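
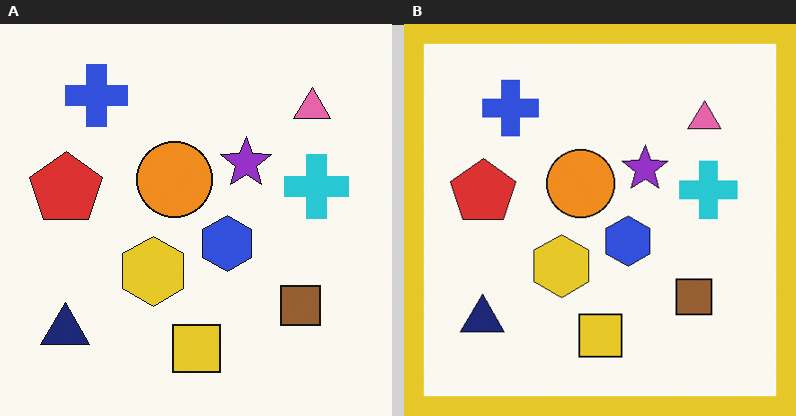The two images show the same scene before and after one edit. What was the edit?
Framed with a yellow border.

A solid yellow frame runs around the edge of the right (B) image, with the content slightly shrunk inside it.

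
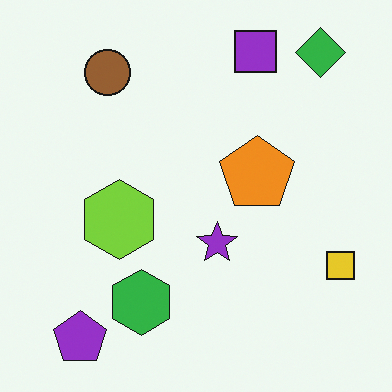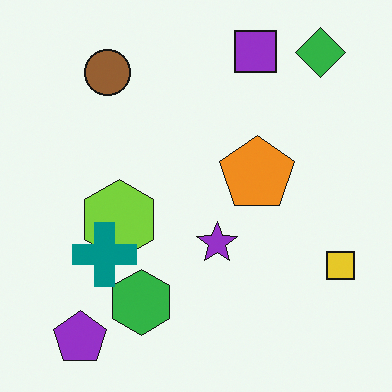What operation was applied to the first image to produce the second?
It was overlaid with an additional teal cross.

A teal cross appears in the second image that is absent from the first.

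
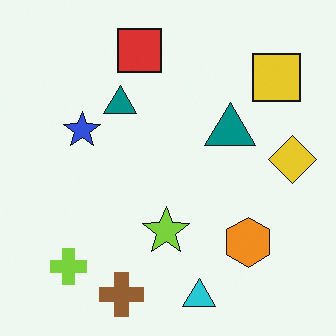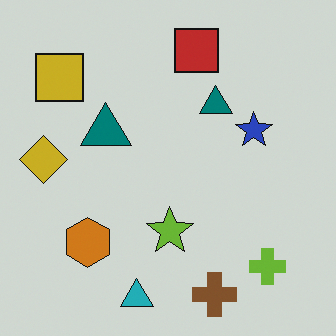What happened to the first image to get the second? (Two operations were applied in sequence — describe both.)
It was darkened a little, then flipped horizontally (left ↔ right).

Every pixel — background and shapes alike — is uniformly darkened. The yellow diamond is in the right of the first image and the left of the second — shapes on opposite sides of the vertical midline have swapped in a mirror flip.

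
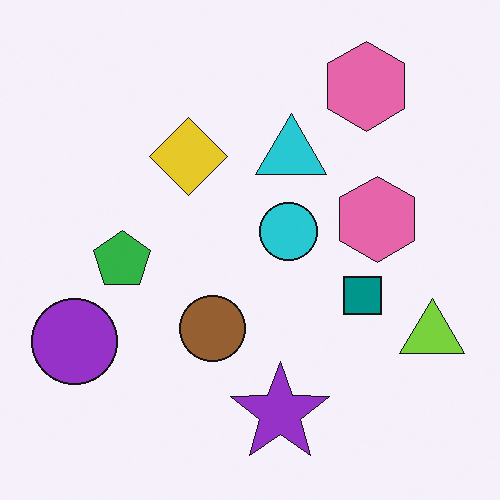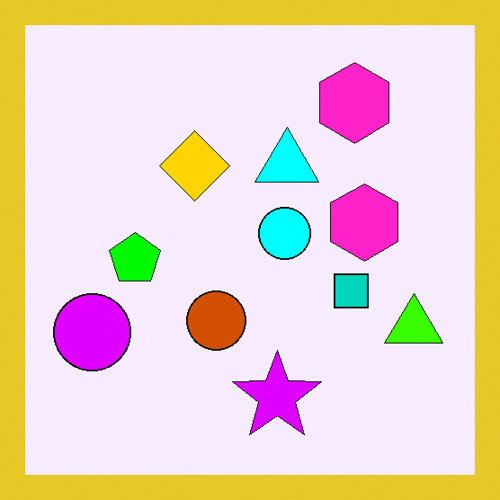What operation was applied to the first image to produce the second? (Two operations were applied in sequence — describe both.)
It was heavily oversaturated, then framed with a yellow border.

All colors are more vivid — a global saturation change. A solid yellow frame runs around the edge of the second image, with the content slightly shrunk inside it.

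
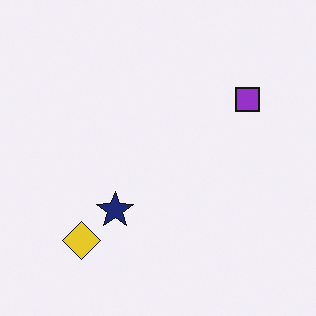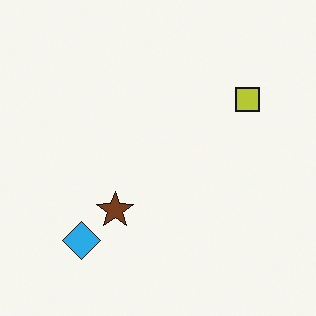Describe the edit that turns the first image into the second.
It was hue-shifted through roughly a third of the color wheel.

Every shape's color has rotated by the same amount around the hue wheel — a uniform hue shift.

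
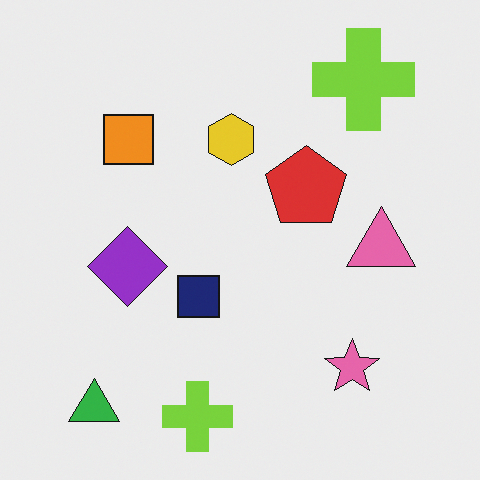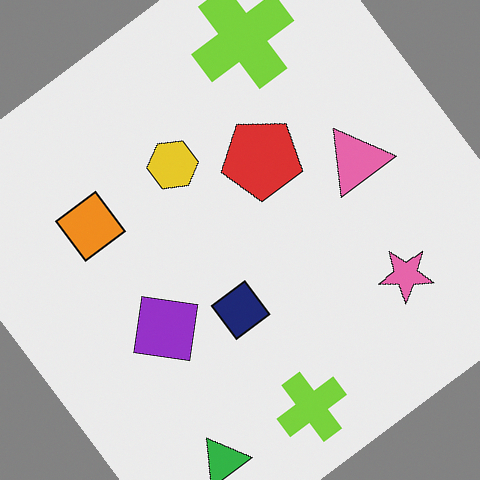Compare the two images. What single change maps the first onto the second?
Rotated counter-clockwise by a large amount — several tens of degrees.

Every shape is tilted by the same angle and the image corners show triangular fill wedges — a whole-image rotation by a non-right angle.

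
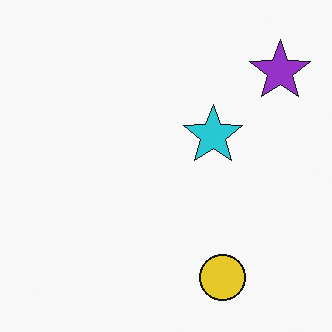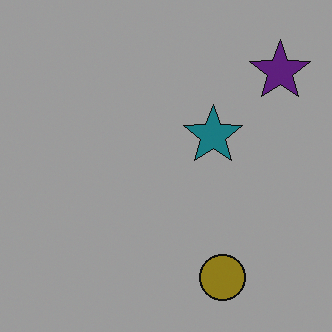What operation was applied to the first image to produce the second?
The image was noticeably darkened.

Every pixel — background and shapes alike — is uniformly darkened.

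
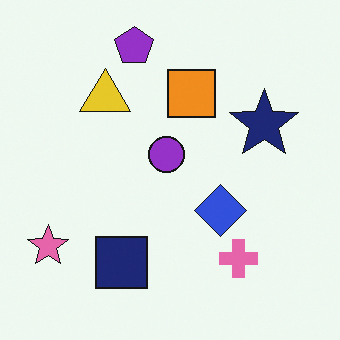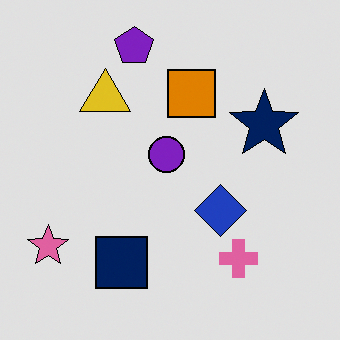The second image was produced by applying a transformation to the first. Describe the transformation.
The transformation is: moderately posterized.

Each flat color has snapped to a coarser quantized level — most visibly, the near-white background has dropped to a flat grey.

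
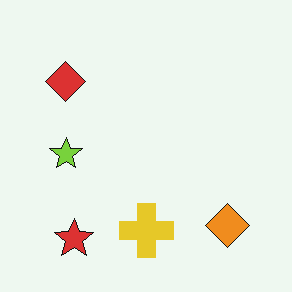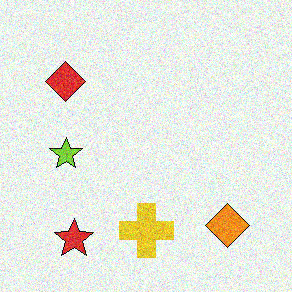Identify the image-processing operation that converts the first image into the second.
This is the original image degraded with moderate additive noise.

Random speckle covers the whole image, including the flat background.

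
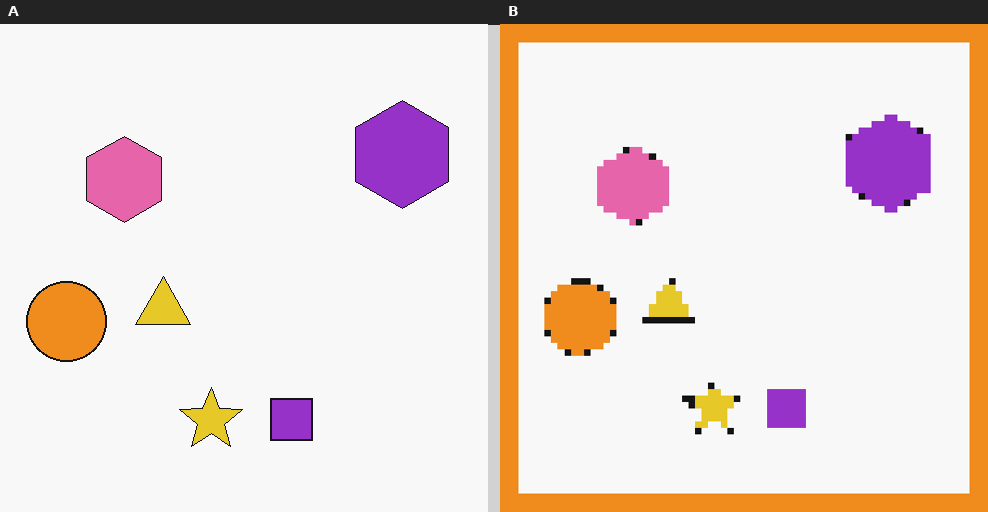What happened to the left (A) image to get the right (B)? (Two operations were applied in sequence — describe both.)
The transformation is: moderately pixelated, then framed with a orange border.

Shapes are reduced to large square blocks; fine edges and outlines are lost — a downscale-then-upscale (mosaic) effect. A solid orange frame runs around the edge of the right (B) image, with the content slightly shrunk inside it.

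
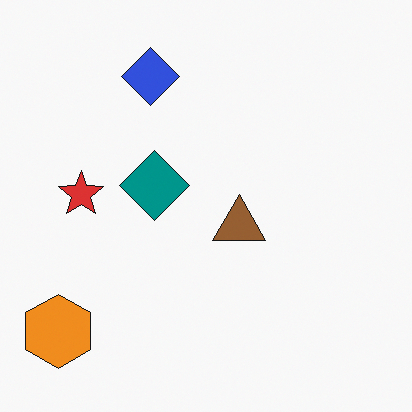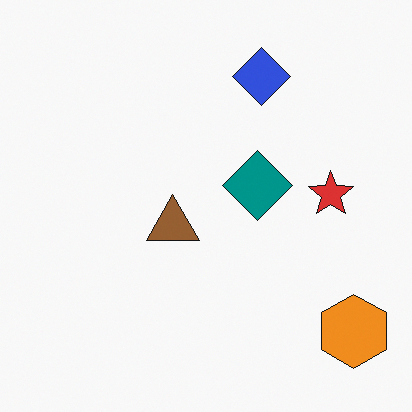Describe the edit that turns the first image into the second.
It was flipped horizontally (left ↔ right).

The orange hexagon is in the bottom-left of the first image and the bottom-right of the second — shapes on opposite sides of the vertical midline have swapped in a mirror flip.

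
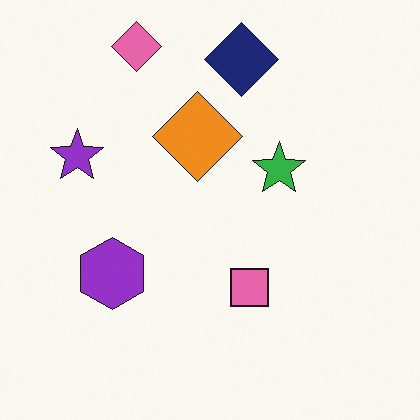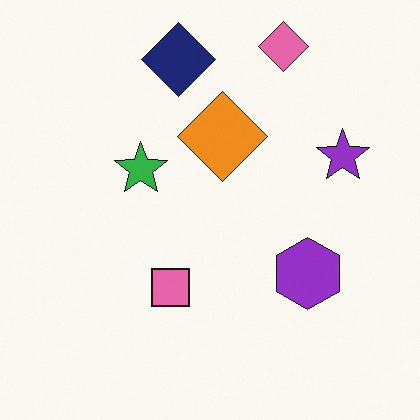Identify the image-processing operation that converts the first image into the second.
The transformation is: flipped horizontally (left ↔ right).

The purple star is in the left of the first image and the right of the second — shapes on opposite sides of the vertical midline have swapped in a mirror flip.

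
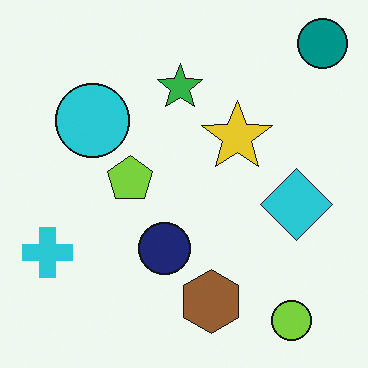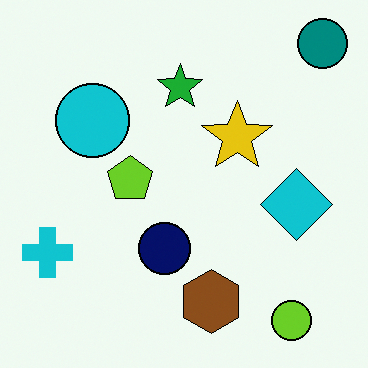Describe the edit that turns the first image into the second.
The image was given slightly increased contrast.

Tones are pushed away from mid-grey across the whole image — a global contrast change.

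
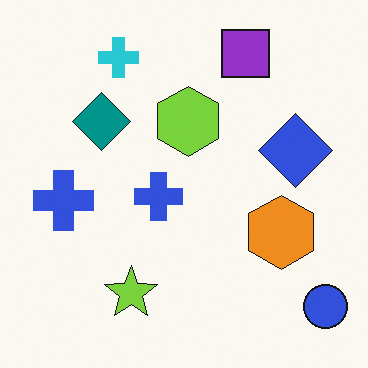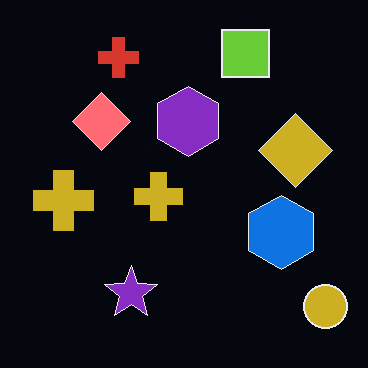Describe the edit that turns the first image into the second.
The image was color-inverted (negative).

The light background has become dark and every shape's color is its complement — a photographic negative.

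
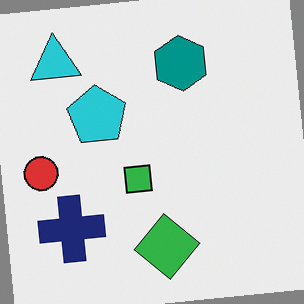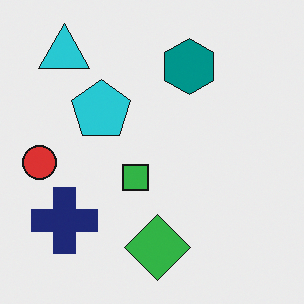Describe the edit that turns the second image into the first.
The transformation is: rotated counter-clockwise by a slight angle.

Every shape is tilted by the same angle and the image corners show triangular fill wedges — a whole-image rotation by a non-right angle.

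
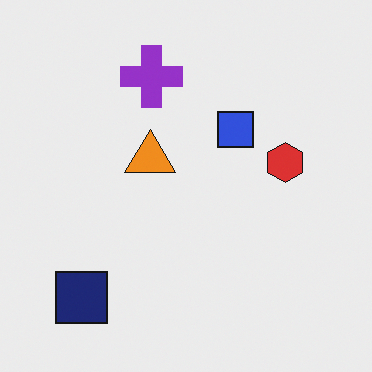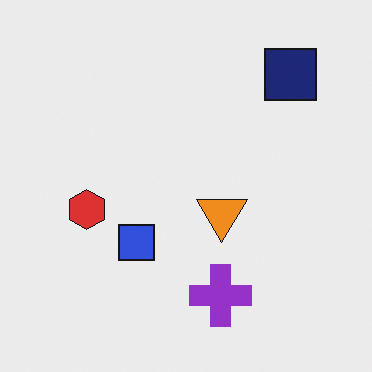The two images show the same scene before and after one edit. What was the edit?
Rotated 180°.

The navy square sits in the bottom-left of the first image and the top-right of the second — consistent with a whole-image 180° rotation.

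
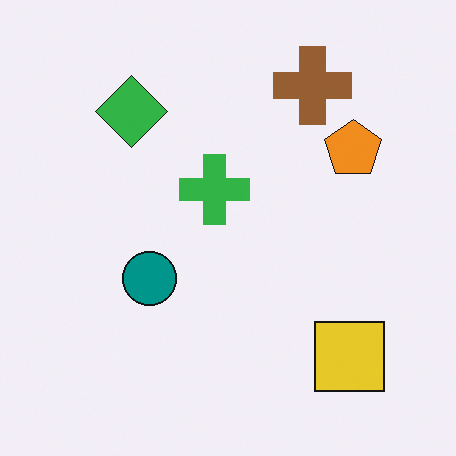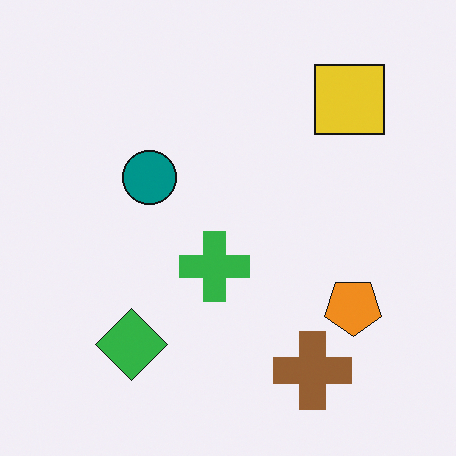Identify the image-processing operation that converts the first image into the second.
Flipped vertically (top ↔ bottom).

The brown cross is in the top-right of the first image and the bottom-right of the second — shapes on opposite sides of the horizontal midline have swapped in a mirror flip.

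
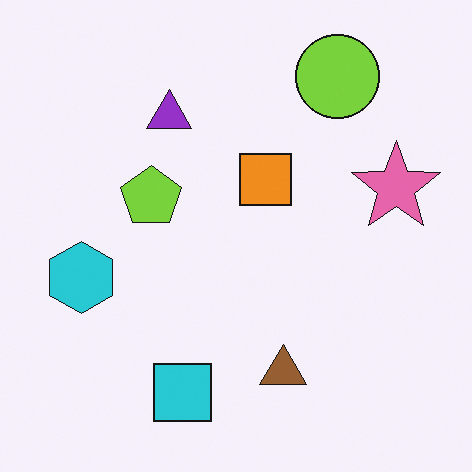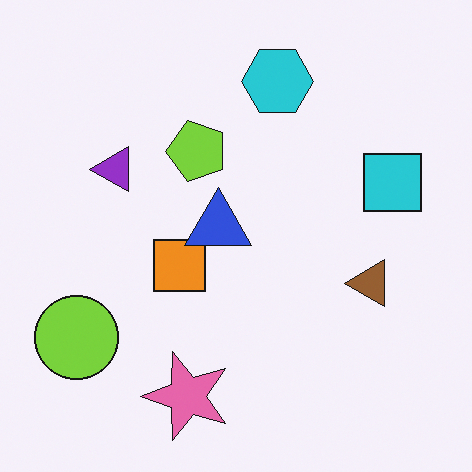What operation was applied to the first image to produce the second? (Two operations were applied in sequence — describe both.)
The second image is the first transposed (reflected across the top-left ↔ bottom-right diagonal), then overlaid with an additional blue triangle.

Shapes have swapped their row and column positions — what was in the top-right is now in the bottom-left — a diagonal reflection. A blue triangle appears in the second image that is absent from the first.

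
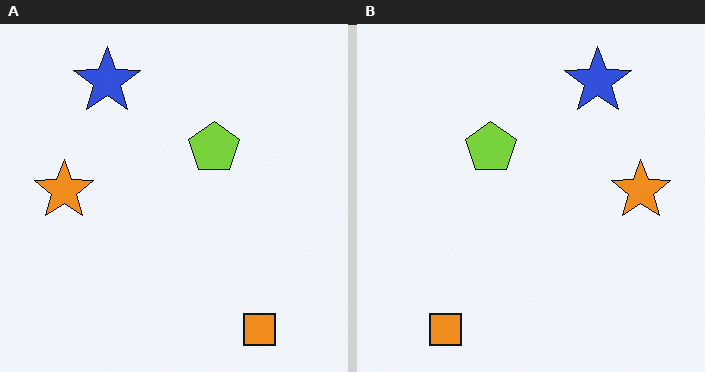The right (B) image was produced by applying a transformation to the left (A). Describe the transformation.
The transformation is: flipped horizontally (left ↔ right).

The orange star is in the left of the left (A) image and the right of the right (B) — shapes on opposite sides of the vertical midline have swapped in a mirror flip.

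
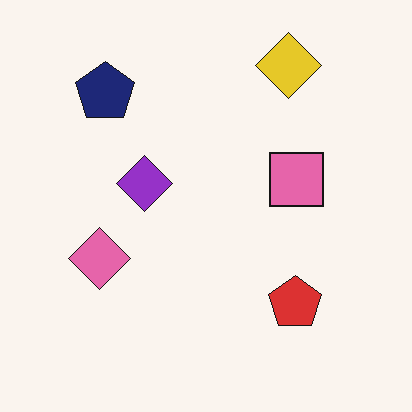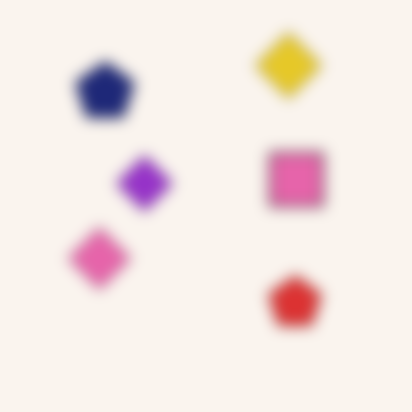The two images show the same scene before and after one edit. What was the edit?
The image was strongly gaussian-blurred.

Shape edges and outlines are uniformly softened across the whole image.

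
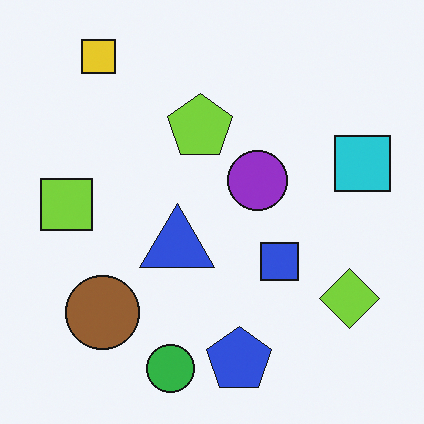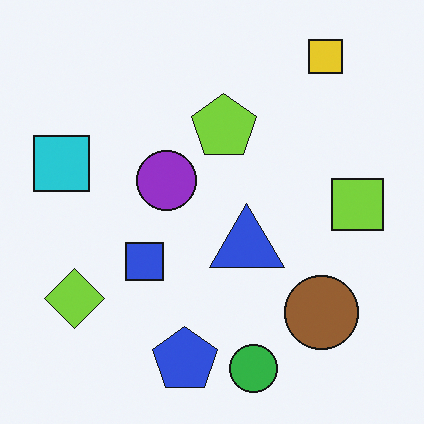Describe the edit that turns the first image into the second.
It was flipped horizontally (left ↔ right).

The cyan square is in the right of the first image and the left of the second — shapes on opposite sides of the vertical midline have swapped in a mirror flip.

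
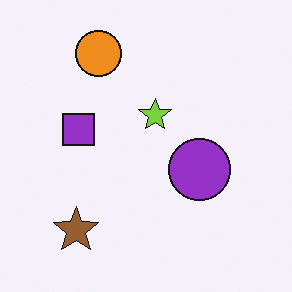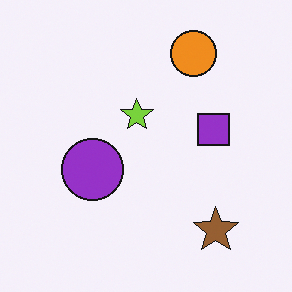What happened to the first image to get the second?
The image was flipped horizontally (left ↔ right).

The brown star is in the bottom-left of the first image and the bottom-right of the second — shapes on opposite sides of the vertical midline have swapped in a mirror flip.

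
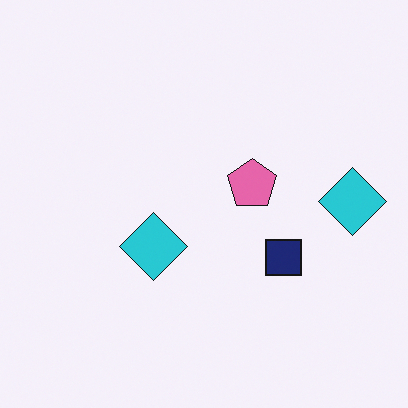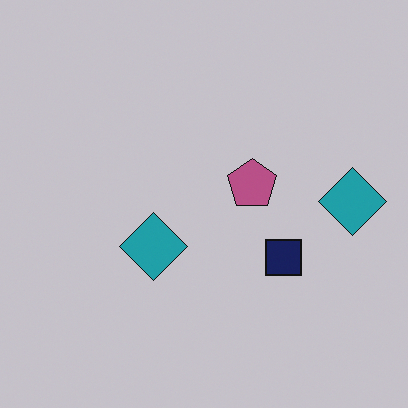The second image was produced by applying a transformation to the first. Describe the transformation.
This is the original image darkened a little.

Every pixel — background and shapes alike — is uniformly darkened.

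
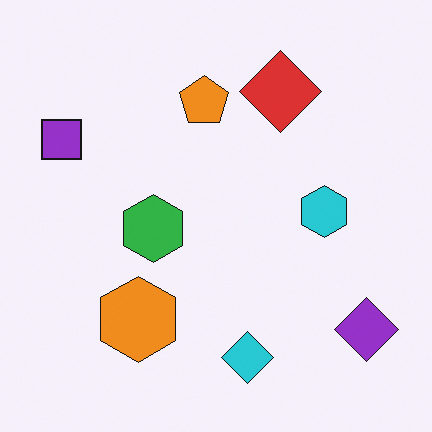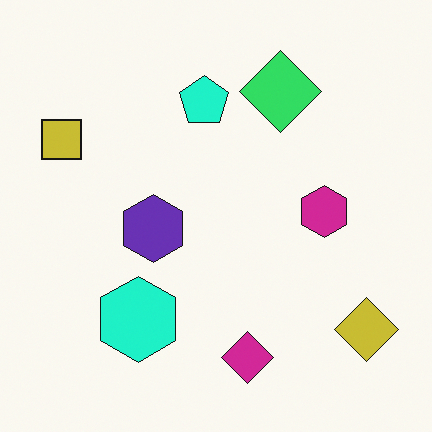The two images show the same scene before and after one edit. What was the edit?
Hue-shifted noticeably.

Every shape's color has rotated by the same amount around the hue wheel — a uniform hue shift.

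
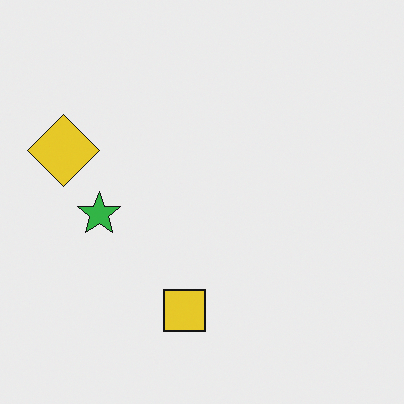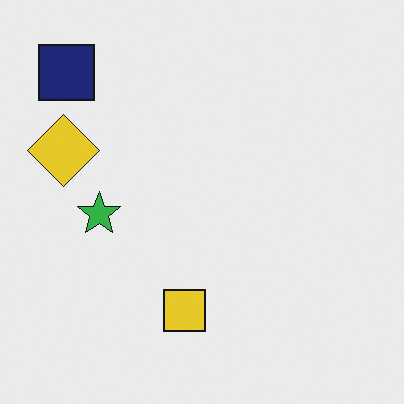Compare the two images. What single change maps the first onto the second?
The transformation is: overlaid with an additional navy square.

A navy square appears in the second image that is absent from the first.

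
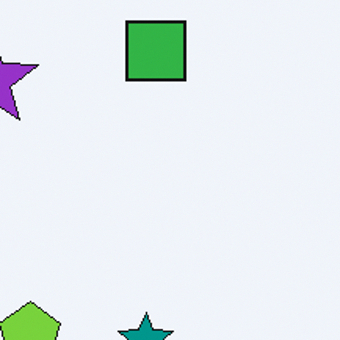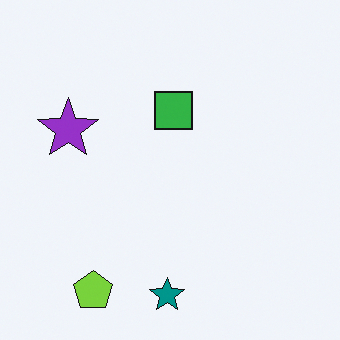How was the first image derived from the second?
The first image is the second cropped slightly and scaled back up.

The visible shapes are larger and the field of view is narrower; shapes near the original edges may be partly or wholly outside the frame — a crop-and-rescale.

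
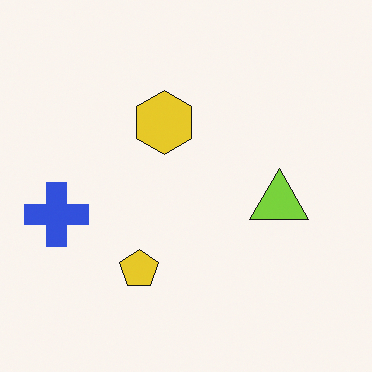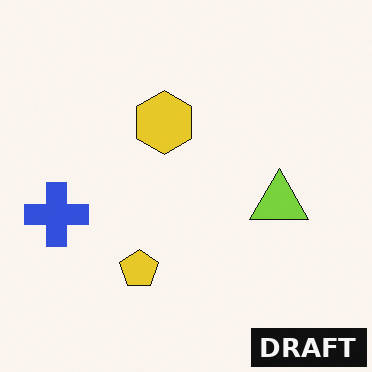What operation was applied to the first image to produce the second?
The transformation is: watermarked with the text "DRAFT" in the lower-right corner.

A dark label reading "DRAFT" appears in the lower-right corner.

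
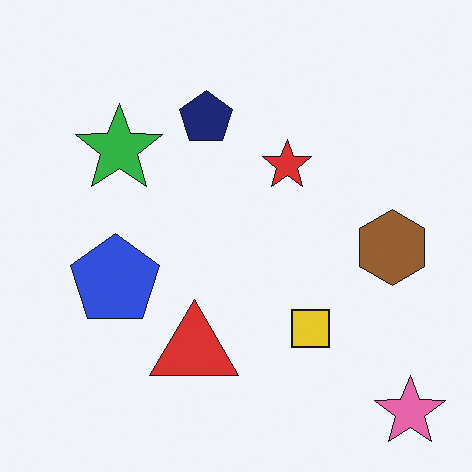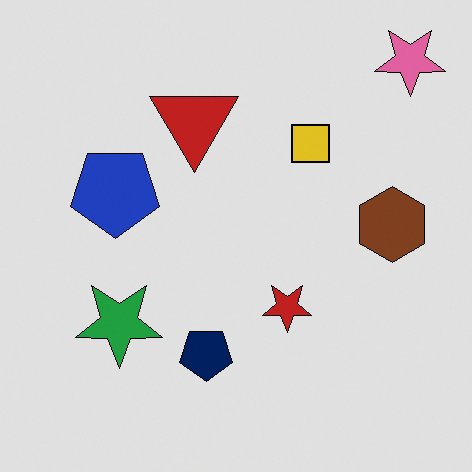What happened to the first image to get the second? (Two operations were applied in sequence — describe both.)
The second image is the first flipped vertically (top ↔ bottom), then moderately posterized.

The pink star is in the bottom-right of the first image and the top-right of the second — shapes on opposite sides of the horizontal midline have swapped in a mirror flip. Each flat color has snapped to a coarser quantized level — most visibly, the near-white background has dropped to a flat grey.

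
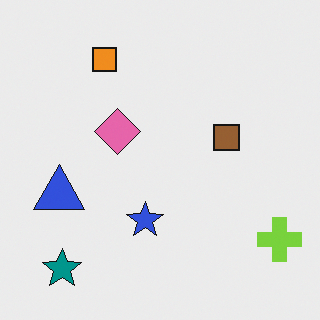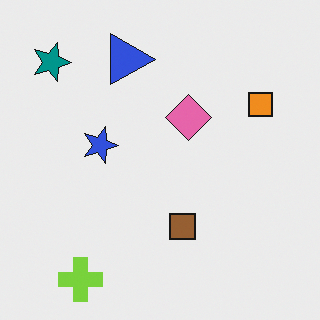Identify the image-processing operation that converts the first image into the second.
It was rotated 90° clockwise.

The teal star sits in the bottom-left of the first image and the top-left of the second — consistent with a whole-image 90° clockwise rotation.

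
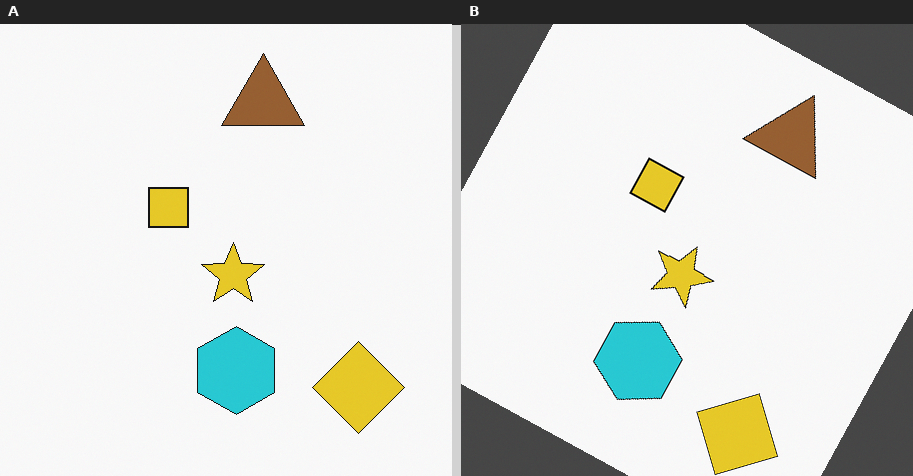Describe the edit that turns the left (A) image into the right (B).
It was rotated clockwise by a clearly visible amount.

Every shape is tilted by the same angle and the image corners show triangular fill wedges — a whole-image rotation by a non-right angle.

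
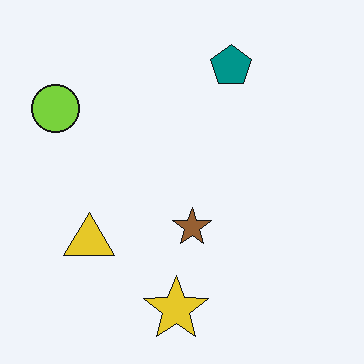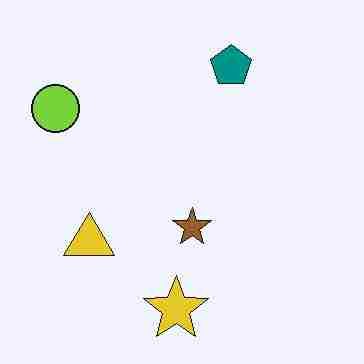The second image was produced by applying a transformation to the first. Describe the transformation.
Heavily JPEG-compressed with obvious blocking artifacts.

Blocky 8×8 compression artifacts appear around shape edges and the flat background shows ringing — characteristic JPEG degradation.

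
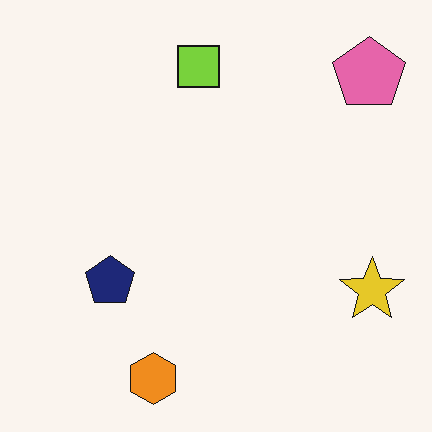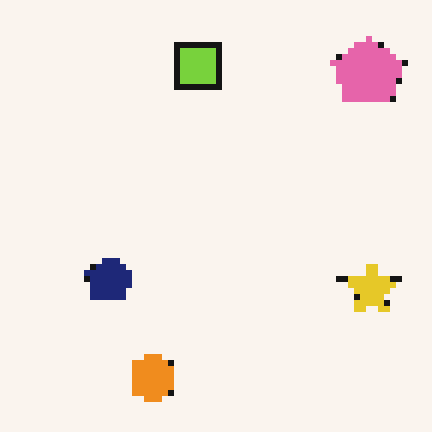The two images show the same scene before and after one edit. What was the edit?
Pixelated into visible square blocks.

Shapes are reduced to large square blocks; fine edges and outlines are lost — a downscale-then-upscale (mosaic) effect.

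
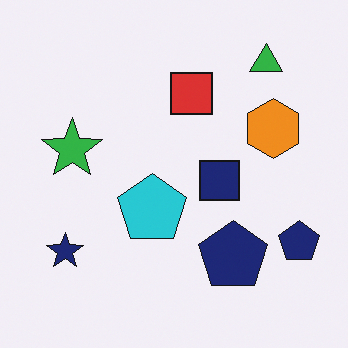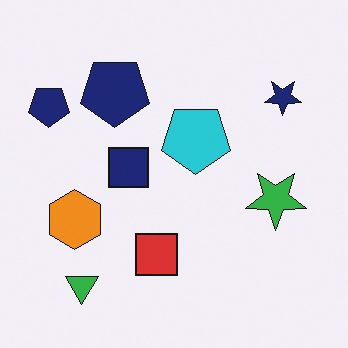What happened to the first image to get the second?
This is the original image rotated 180°.

The green triangle sits in the top-right of the first image and the bottom-left of the second — consistent with a whole-image 180° rotation.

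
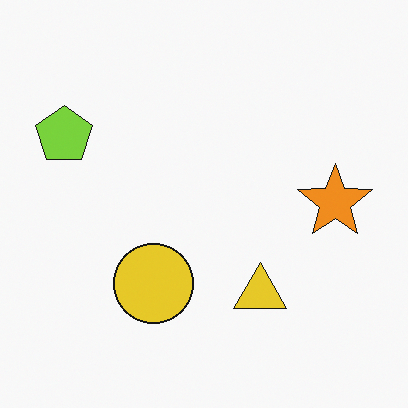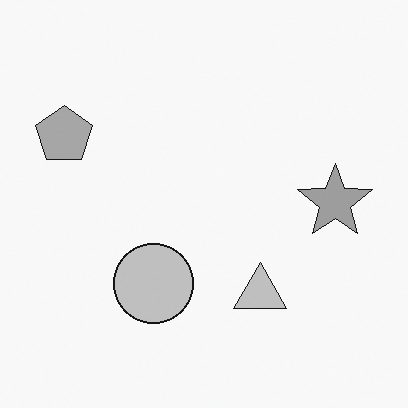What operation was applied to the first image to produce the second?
The transformation is: converted to grayscale.

All color is removed — every shape is now a shade of grey.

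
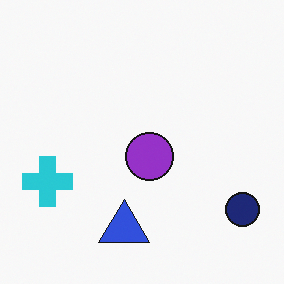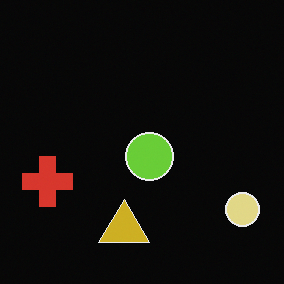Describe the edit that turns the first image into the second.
The second image is the first color-inverted (negative).

The light background has become dark and every shape's color is its complement — a photographic negative.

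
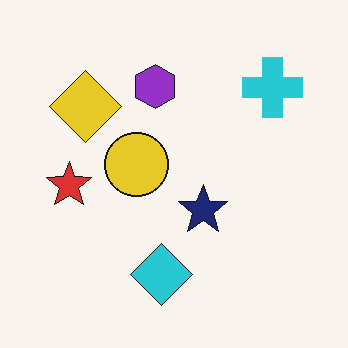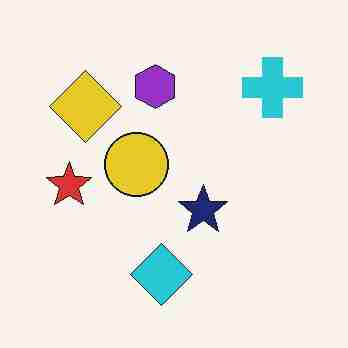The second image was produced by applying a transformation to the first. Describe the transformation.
It was heavily JPEG-compressed with obvious blocking artifacts.

Blocky 8×8 compression artifacts appear around shape edges and the flat background shows ringing — characteristic JPEG degradation.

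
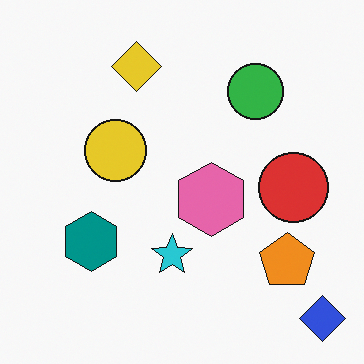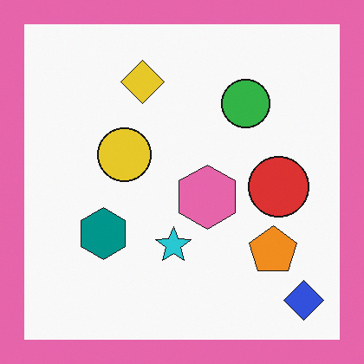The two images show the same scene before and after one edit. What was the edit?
The second image is the first framed with a pink border.

A solid pink frame runs around the edge of the second image, with the content slightly shrunk inside it.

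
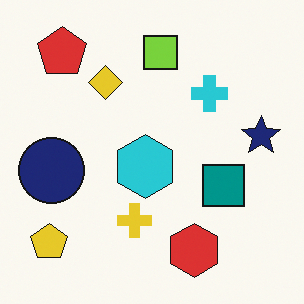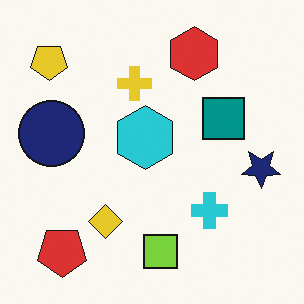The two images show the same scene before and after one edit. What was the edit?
This is the original image flipped vertically (top ↔ bottom).

The lime square is in the top of the first image and the bottom of the second — shapes on opposite sides of the horizontal midline have swapped in a mirror flip.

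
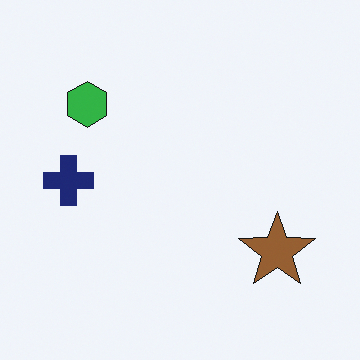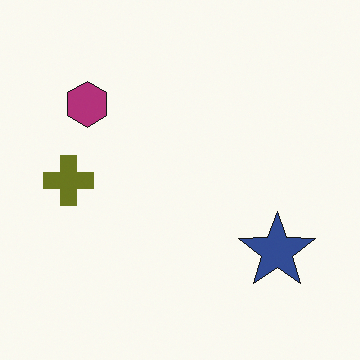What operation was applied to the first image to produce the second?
The image was hue-shifted by a large amount.

Every shape's color has rotated by the same amount around the hue wheel — a uniform hue shift.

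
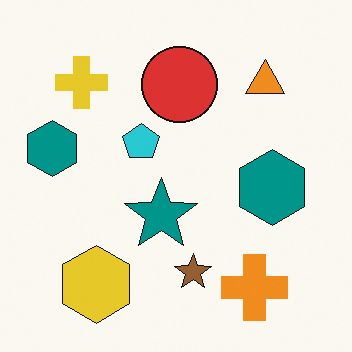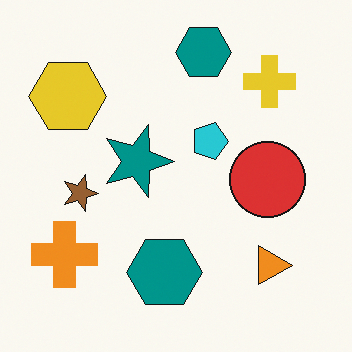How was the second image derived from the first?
Rotated 90° clockwise.

The orange cross sits in the bottom-right of the first image and the bottom-left of the second — consistent with a whole-image 90° clockwise rotation.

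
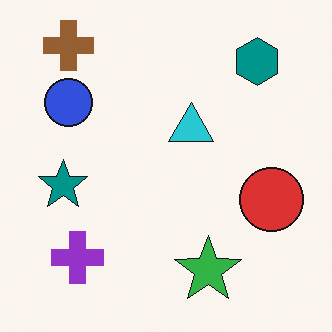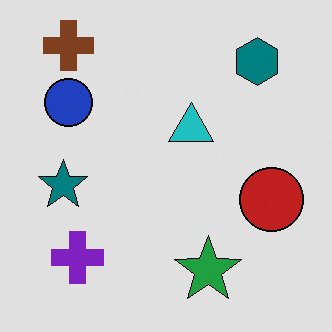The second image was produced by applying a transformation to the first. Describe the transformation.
The transformation is: posterized to a reduced palette.

Each flat color has snapped to a coarser quantized level — most visibly, the near-white background has dropped to a flat grey.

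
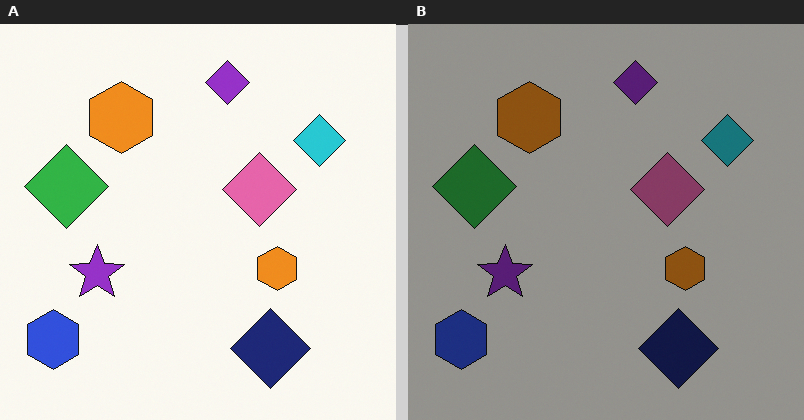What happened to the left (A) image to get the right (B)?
This is the original image darkened a lot.

Every pixel — background and shapes alike — is uniformly darkened.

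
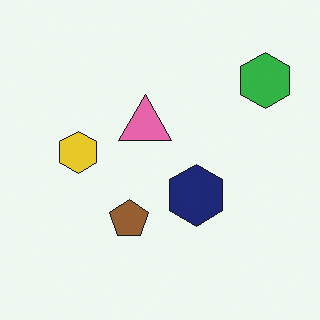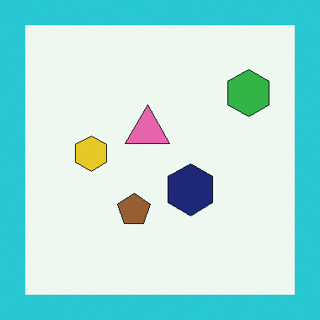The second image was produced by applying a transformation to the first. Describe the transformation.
Framed with a cyan border.

A solid cyan frame runs around the edge of the second image, with the content slightly shrunk inside it.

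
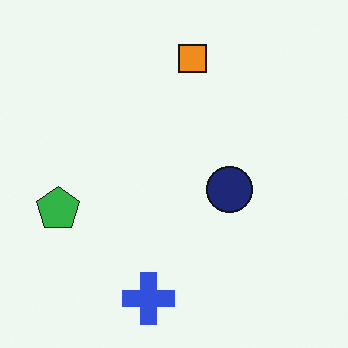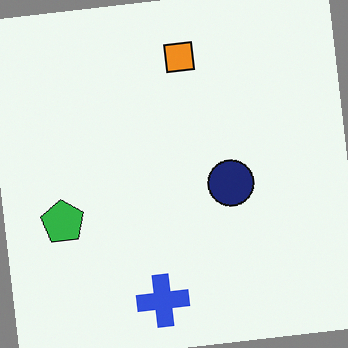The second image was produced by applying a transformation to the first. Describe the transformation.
The transformation is: rotated counter-clockwise by a few degrees.

Every shape is tilted by the same angle and the image corners show triangular fill wedges — a whole-image rotation by a non-right angle.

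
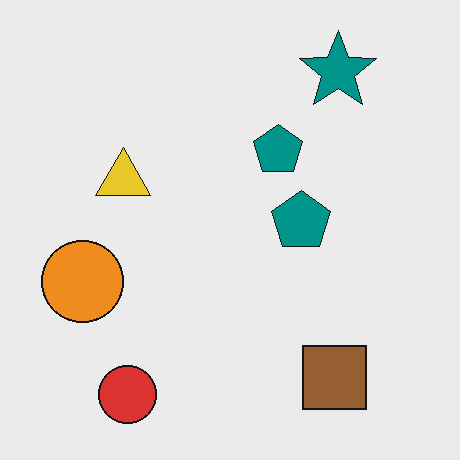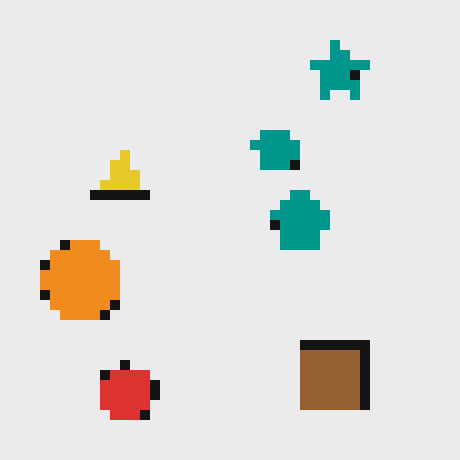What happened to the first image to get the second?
The image was coarsely pixelated.

Shapes are reduced to large square blocks; fine edges and outlines are lost — a downscale-then-upscale (mosaic) effect.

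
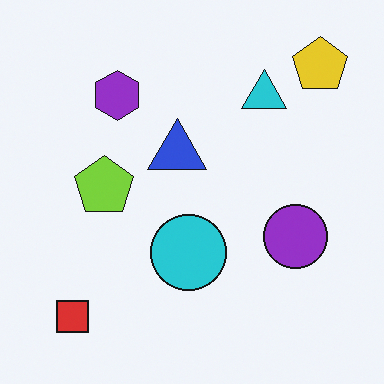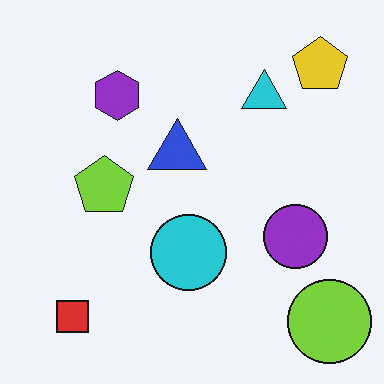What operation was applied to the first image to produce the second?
Overlaid with an additional lime circle.

A lime circle appears in the second image that is absent from the first.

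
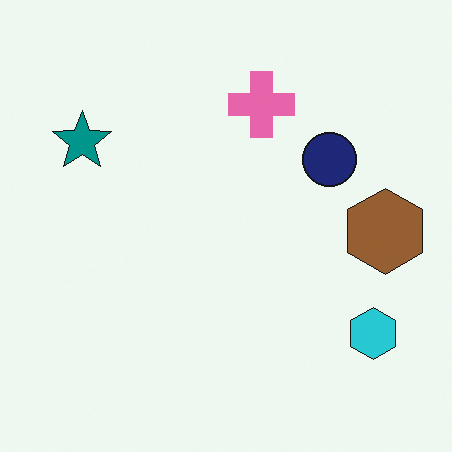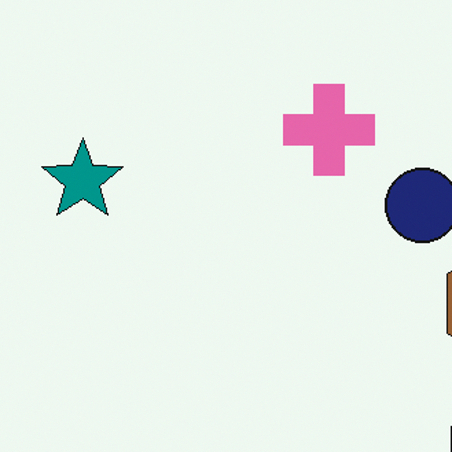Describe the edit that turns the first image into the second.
The second image is the first cropped to a modestly smaller region and rescaled.

The visible shapes are larger and the field of view is narrower; shapes near the original edges may be partly or wholly outside the frame — a crop-and-rescale.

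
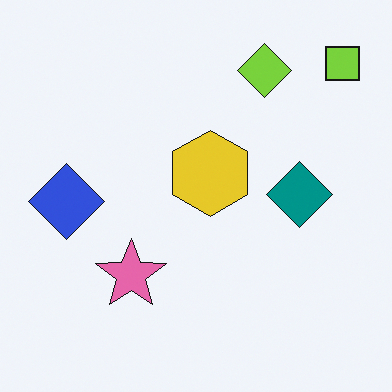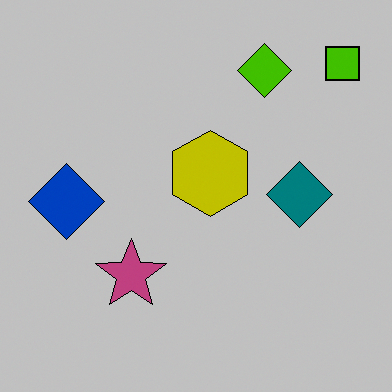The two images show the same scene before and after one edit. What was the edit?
Heavily posterized to just a handful of flat colors.

Each flat color has snapped to a coarser quantized level — most visibly, the near-white background has dropped to a flat grey.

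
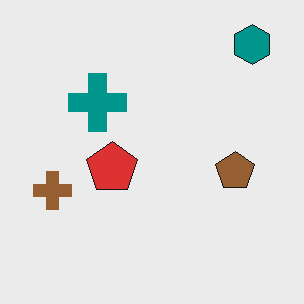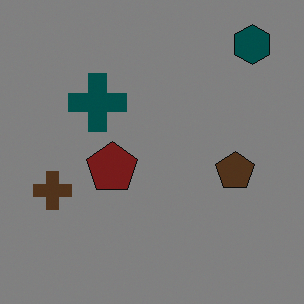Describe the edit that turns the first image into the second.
Darkened a lot.

Every pixel — background and shapes alike — is uniformly darkened.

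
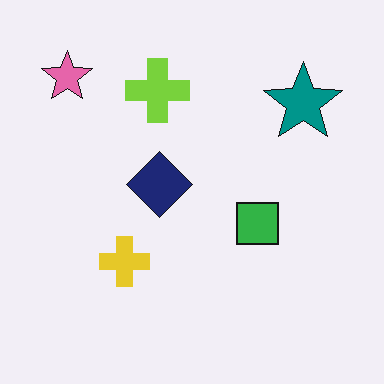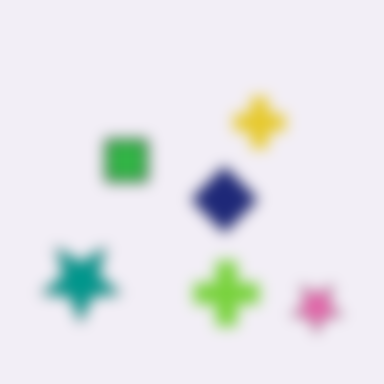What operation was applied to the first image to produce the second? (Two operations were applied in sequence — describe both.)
The image was heavily blurred, then rotated 180°.

Shape edges and outlines are uniformly softened across the whole image. The pink star sits in the top-left of the first image and the bottom-right of the second — consistent with a whole-image 180° rotation.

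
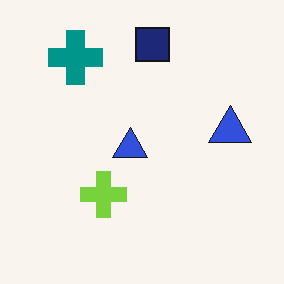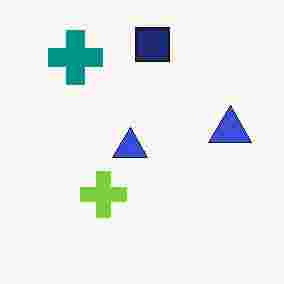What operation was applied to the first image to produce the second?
Heavily JPEG-compressed with obvious blocking artifacts.

Blocky 8×8 compression artifacts appear around shape edges and the flat background shows ringing — characteristic JPEG degradation.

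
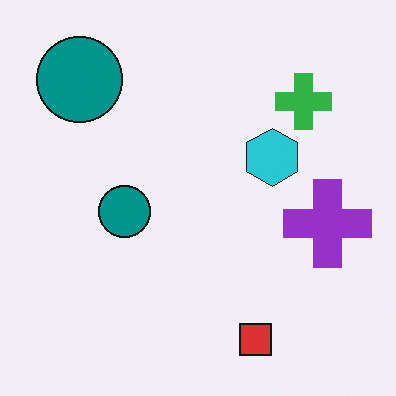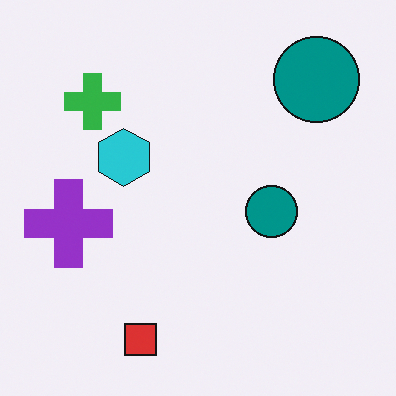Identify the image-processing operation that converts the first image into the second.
The image was flipped horizontally (left ↔ right).

The purple cross is in the right of the first image and the left of the second — shapes on opposite sides of the vertical midline have swapped in a mirror flip.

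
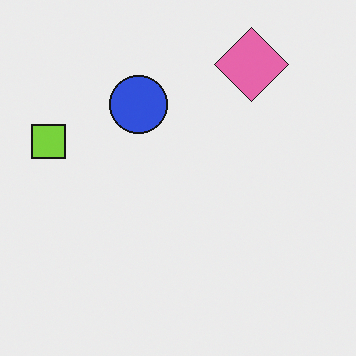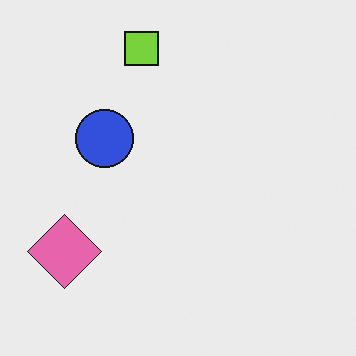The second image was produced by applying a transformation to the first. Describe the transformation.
The image was transposed (reflected across the top-left ↔ bottom-right diagonal).

Shapes have swapped their row and column positions — what was in the top-right is now in the bottom-left — a diagonal reflection.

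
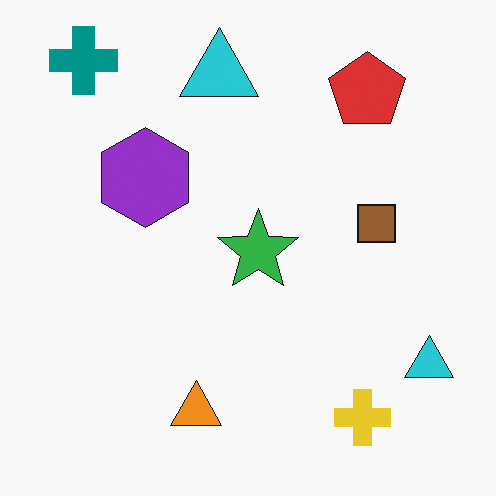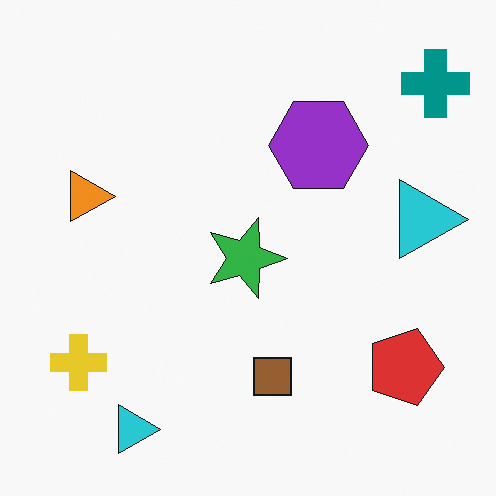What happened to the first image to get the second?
The image was rotated 90° clockwise.

The teal cross sits in the top-left of the first image and the top-right of the second — consistent with a whole-image 90° clockwise rotation.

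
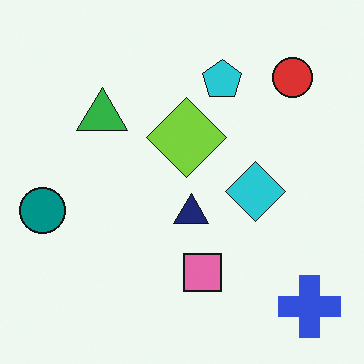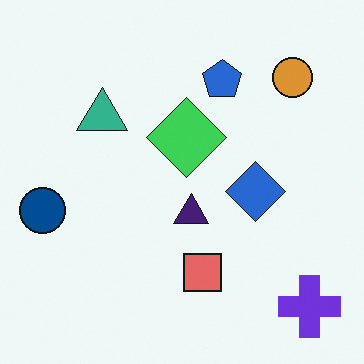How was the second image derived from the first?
The transformation is: hue-shifted slightly.

Every shape's color has rotated by the same amount around the hue wheel — a uniform hue shift.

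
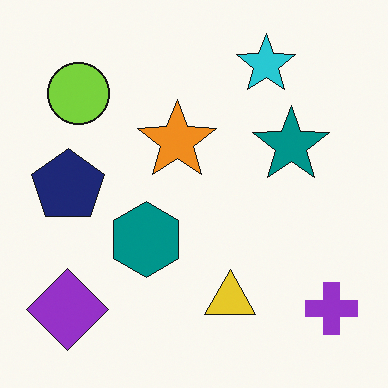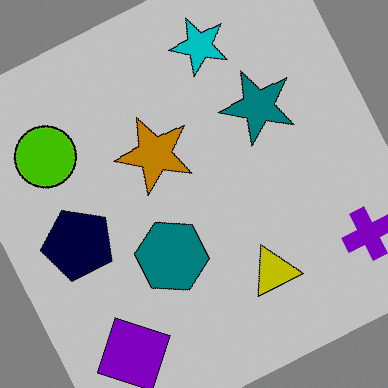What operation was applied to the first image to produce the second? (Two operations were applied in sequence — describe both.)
Rotated counter-clockwise by a clearly visible amount, then aggressively posterized.

Every shape is tilted by the same angle and the image corners show triangular fill wedges — a whole-image rotation by a non-right angle. Each flat color has snapped to a coarser quantized level — most visibly, the near-white background has dropped to a flat grey.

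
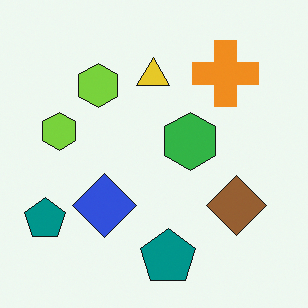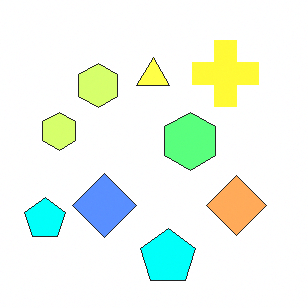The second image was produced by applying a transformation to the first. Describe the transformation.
It was noticeably brightened.

Every pixel — background and shapes alike — is uniformly brightened.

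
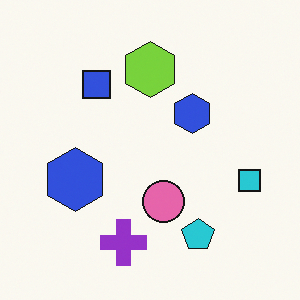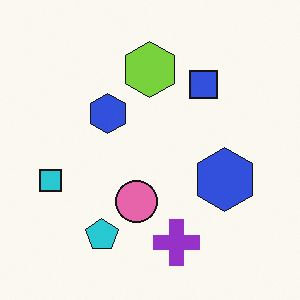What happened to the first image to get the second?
This is the original image flipped horizontally (left ↔ right).

The cyan square is in the right of the first image and the left of the second — shapes on opposite sides of the vertical midline have swapped in a mirror flip.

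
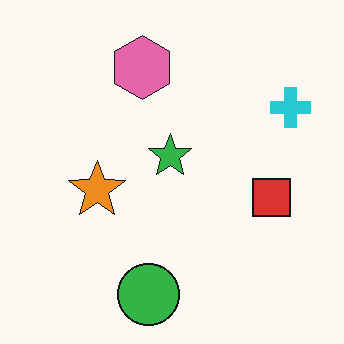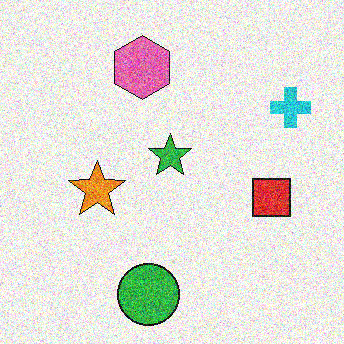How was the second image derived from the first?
It was degraded with strong gaussian noise.

Random speckle covers the whole image, including the flat background.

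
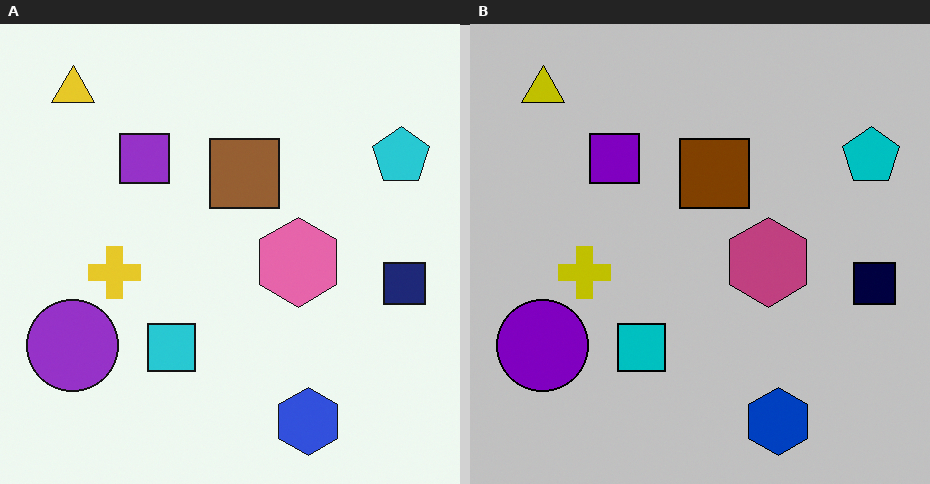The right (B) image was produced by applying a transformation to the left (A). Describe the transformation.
Aggressively posterized.

Each flat color has snapped to a coarser quantized level — most visibly, the near-white background has dropped to a flat grey.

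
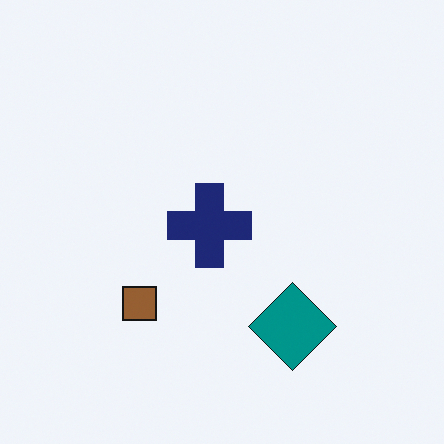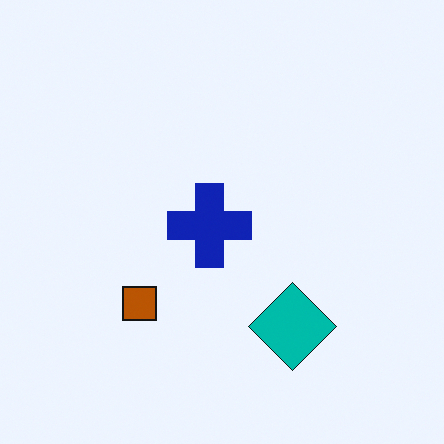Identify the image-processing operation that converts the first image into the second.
This is the original image heavily oversaturated.

All colors are more vivid — a global saturation change.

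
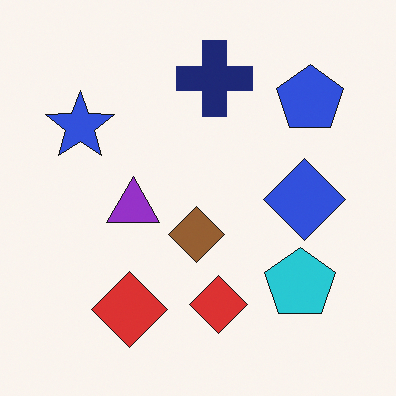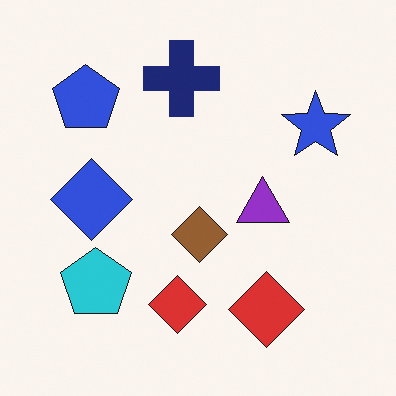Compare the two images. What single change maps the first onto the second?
It was flipped horizontally (left ↔ right).

The blue star is in the top-left of the first image and the top-right of the second — shapes on opposite sides of the vertical midline have swapped in a mirror flip.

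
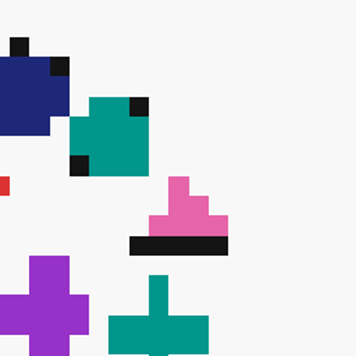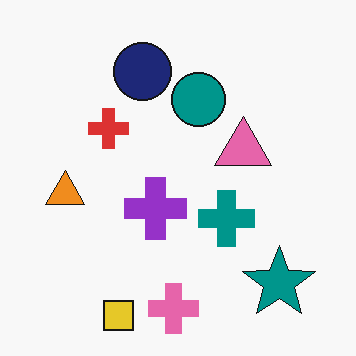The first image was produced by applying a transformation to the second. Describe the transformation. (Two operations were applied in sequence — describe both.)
The first image is the second coarsely pixelated, then cropped tightly and scaled back up.

Shapes are reduced to large square blocks; fine edges and outlines are lost — a downscale-then-upscale (mosaic) effect. The visible shapes are larger and the field of view is narrower; shapes near the original edges may be partly or wholly outside the frame — a crop-and-rescale.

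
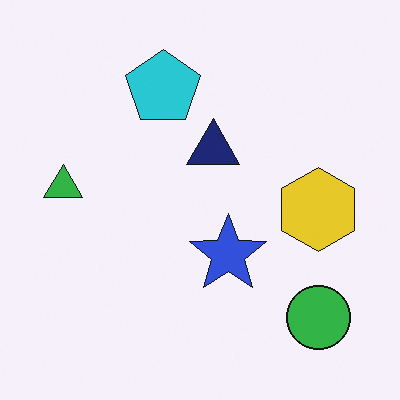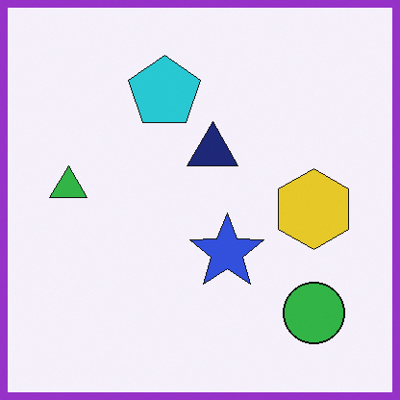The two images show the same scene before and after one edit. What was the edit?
The transformation is: framed with a purple border.

A solid purple frame runs around the edge of the second image, with the content slightly shrunk inside it.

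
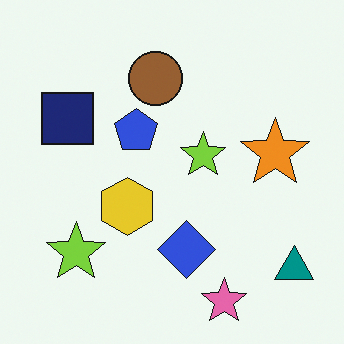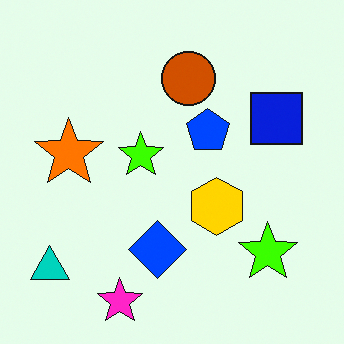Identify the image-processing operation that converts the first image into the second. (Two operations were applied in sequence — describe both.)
The transformation is: flipped horizontally (left ↔ right), then heavily oversaturated.

The teal triangle is in the bottom-right of the first image and the bottom-left of the second — shapes on opposite sides of the vertical midline have swapped in a mirror flip. All colors are more vivid — a global saturation change.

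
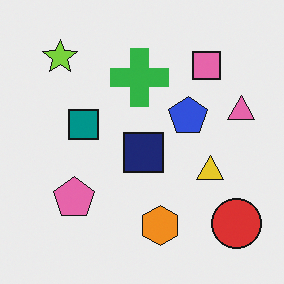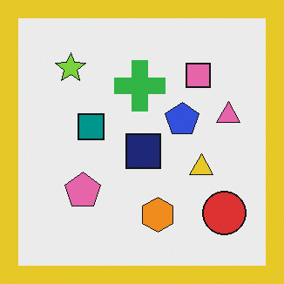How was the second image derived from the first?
The transformation is: framed with a yellow border.

A solid yellow frame runs around the edge of the second image, with the content slightly shrunk inside it.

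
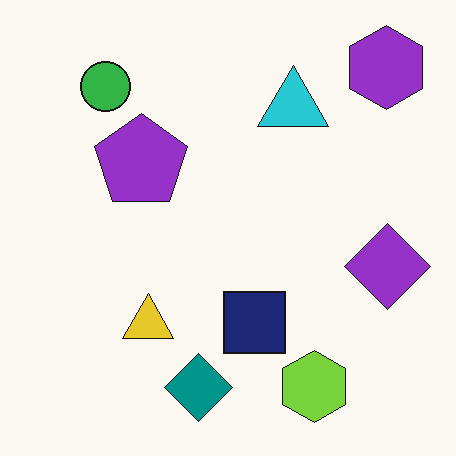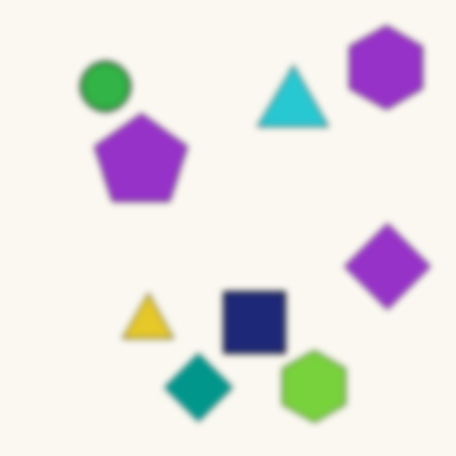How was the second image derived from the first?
The image was moderately blurred.

Shape edges and outlines are uniformly softened across the whole image.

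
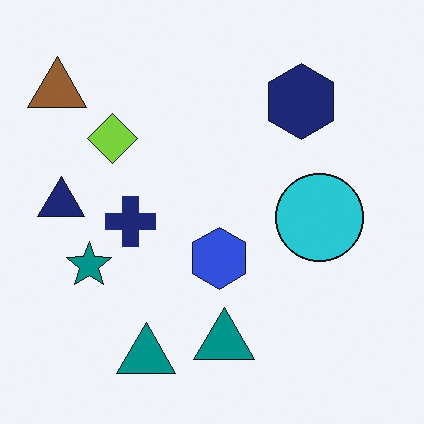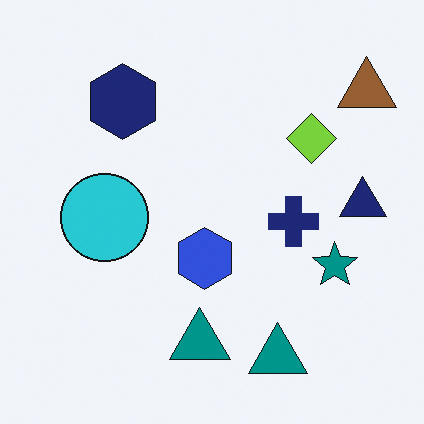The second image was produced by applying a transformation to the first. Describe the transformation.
The transformation is: flipped horizontally (left ↔ right).

The brown triangle is in the top-left of the first image and the top-right of the second — shapes on opposite sides of the vertical midline have swapped in a mirror flip.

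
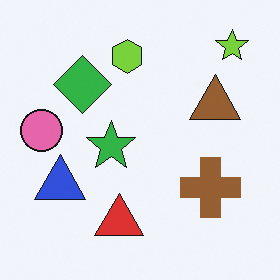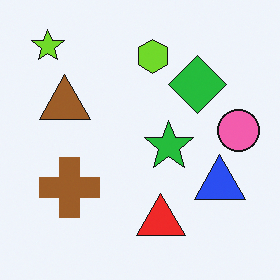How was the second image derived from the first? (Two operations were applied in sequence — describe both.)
It was flipped horizontally (left ↔ right), then slightly oversaturated.

The pink circle is in the left of the first image and the right of the second — shapes on opposite sides of the vertical midline have swapped in a mirror flip. All colors are more vivid — a global saturation change.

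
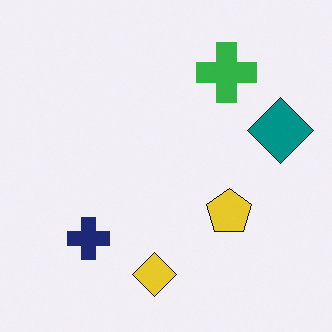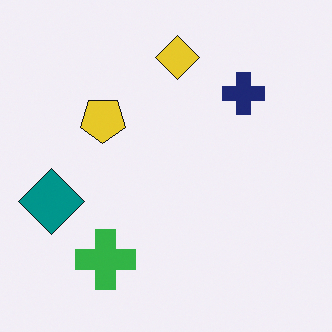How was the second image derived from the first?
Rotated 180°.

The teal diamond sits in the right of the first image and the left of the second — consistent with a whole-image 180° rotation.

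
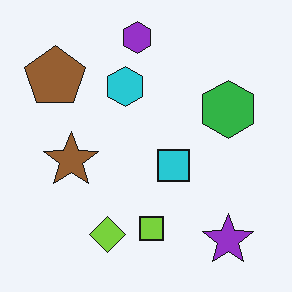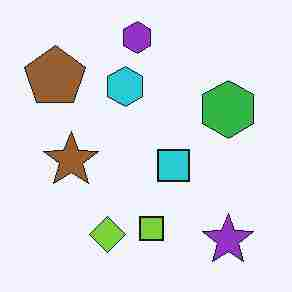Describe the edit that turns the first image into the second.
The second image is the first degraded with heavy JPEG compression.

Blocky 8×8 compression artifacts appear around shape edges and the flat background shows ringing — characteristic JPEG degradation.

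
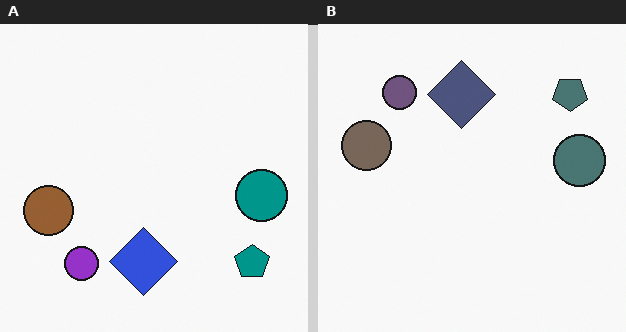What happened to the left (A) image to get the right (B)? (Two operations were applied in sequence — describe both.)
It was heavily desaturated, then flipped vertically (top ↔ bottom).

All colors are more muted and greyish — a global saturation change. The purple circle is in the bottom-left of the left (A) image and the top-left of the right (B) — shapes on opposite sides of the horizontal midline have swapped in a mirror flip.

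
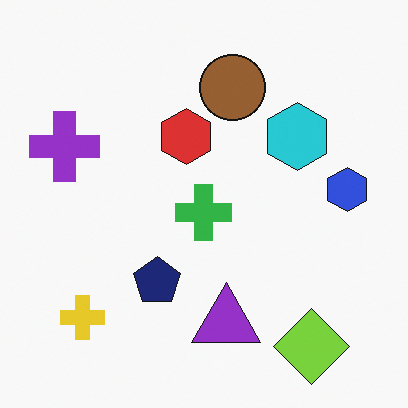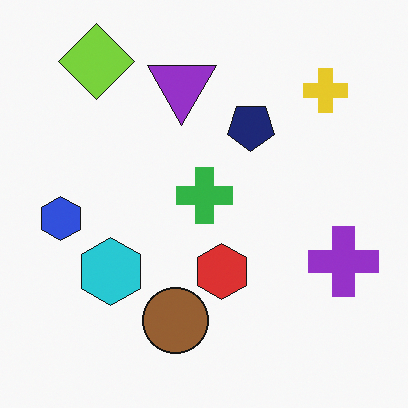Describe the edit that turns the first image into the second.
This is the original image rotated 180°.

The lime diamond sits in the bottom-right of the first image and the top-left of the second — consistent with a whole-image 180° rotation.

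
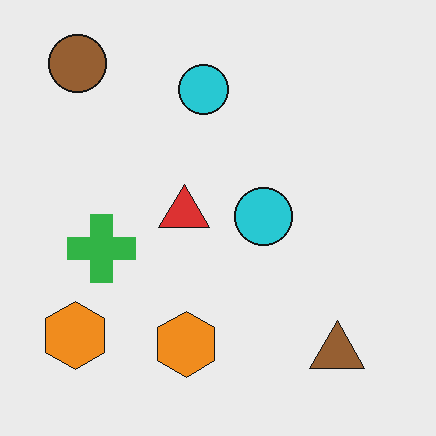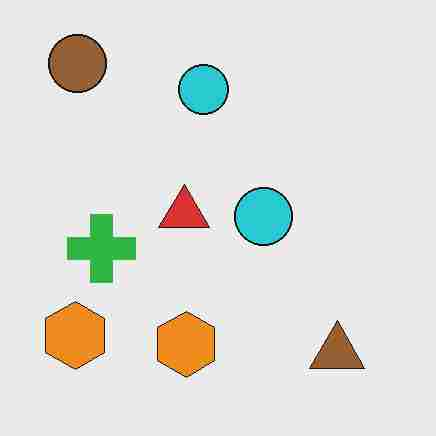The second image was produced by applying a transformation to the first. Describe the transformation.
The second image is the first degraded with heavy JPEG compression.

Blocky 8×8 compression artifacts appear around shape edges and the flat background shows ringing — characteristic JPEG degradation.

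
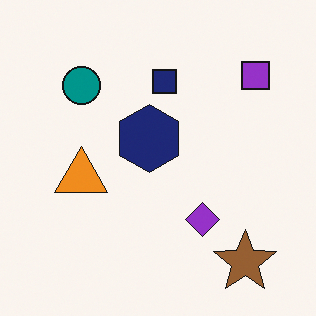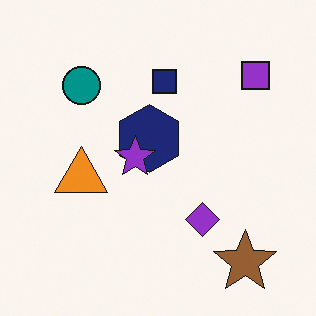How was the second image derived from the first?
The image was overlaid with an additional purple star.

A purple star appears in the second image that is absent from the first.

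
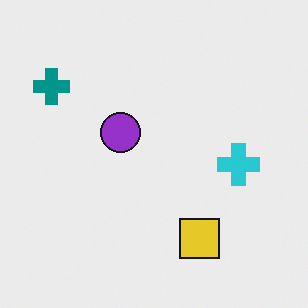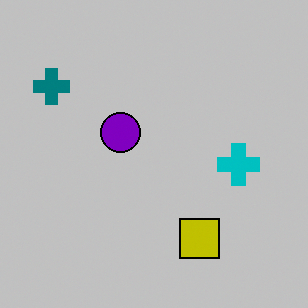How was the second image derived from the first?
Aggressively posterized.

Each flat color has snapped to a coarser quantized level — most visibly, the near-white background has dropped to a flat grey.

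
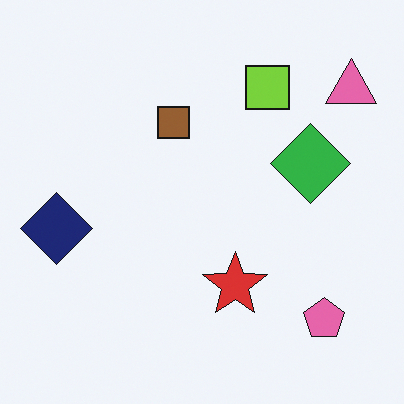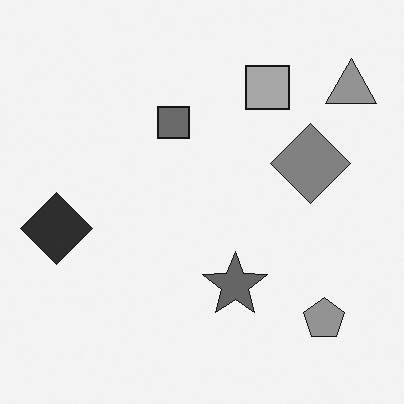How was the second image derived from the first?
This is the original image converted to grayscale.

All color is removed — every shape is now a shade of grey.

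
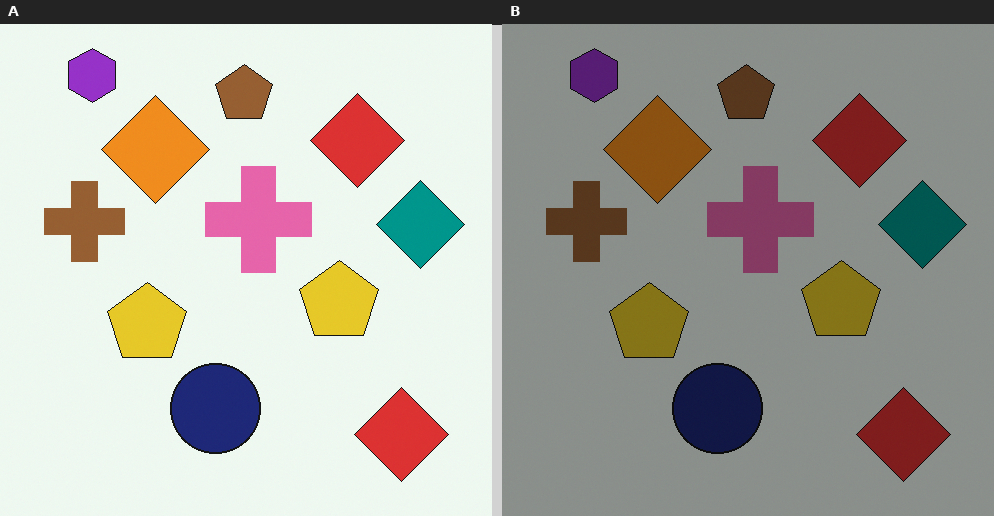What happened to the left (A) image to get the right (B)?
The transformation is: darkened a lot.

Every pixel — background and shapes alike — is uniformly darkened.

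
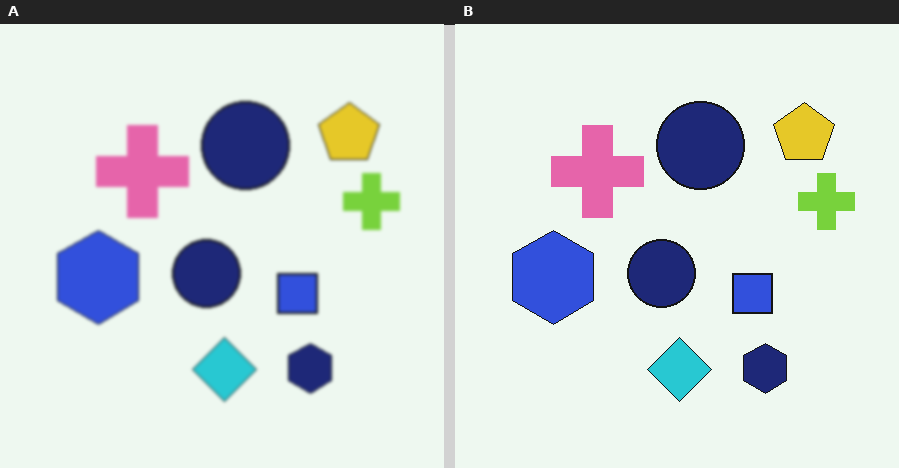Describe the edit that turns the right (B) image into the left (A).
The image was slightly softened.

Shape edges and outlines are uniformly softened across the whole image.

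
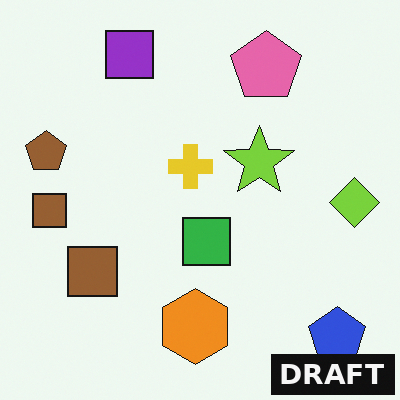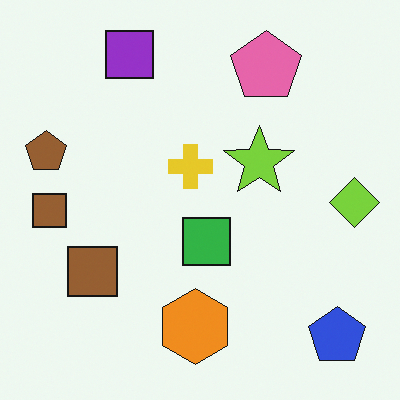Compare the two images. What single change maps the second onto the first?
The transformation is: watermarked with the text "DRAFT" in the lower-right corner.

A dark label reading "DRAFT" appears in the lower-right corner.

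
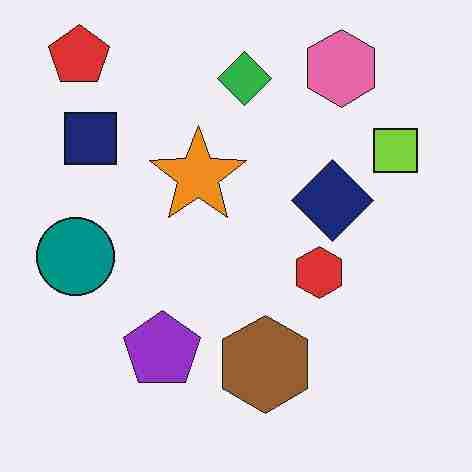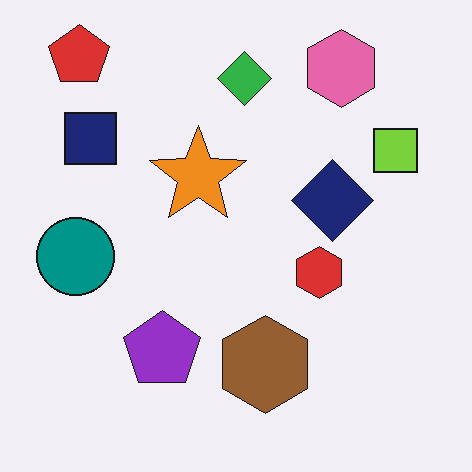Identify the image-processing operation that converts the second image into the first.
It was degraded with heavy JPEG compression.

Blocky 8×8 compression artifacts appear around shape edges and the flat background shows ringing — characteristic JPEG degradation.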